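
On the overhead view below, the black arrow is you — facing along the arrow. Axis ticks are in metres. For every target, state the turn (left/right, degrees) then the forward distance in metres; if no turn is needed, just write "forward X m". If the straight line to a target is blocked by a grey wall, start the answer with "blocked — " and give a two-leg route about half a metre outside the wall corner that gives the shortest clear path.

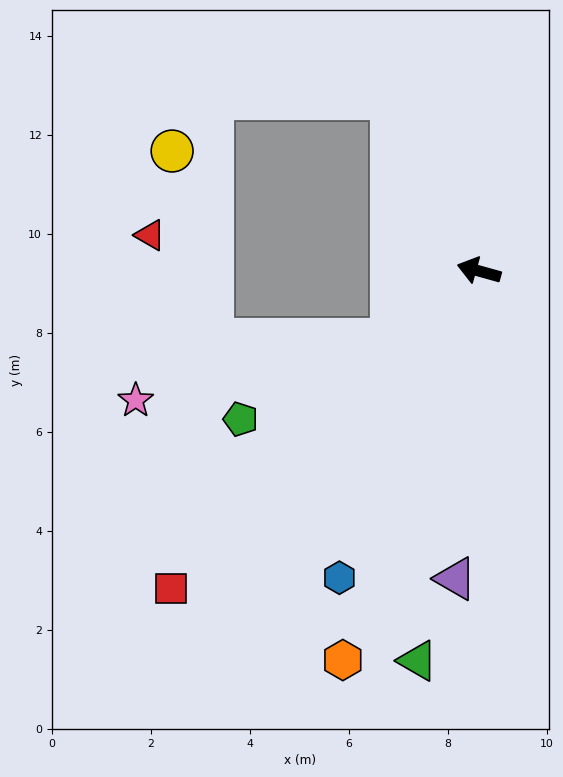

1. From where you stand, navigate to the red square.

turn left 61°, forward 8.9 m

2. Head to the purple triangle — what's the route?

turn left 101°, forward 6.2 m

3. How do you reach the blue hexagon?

turn left 81°, forward 6.8 m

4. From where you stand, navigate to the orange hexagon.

turn left 86°, forward 8.3 m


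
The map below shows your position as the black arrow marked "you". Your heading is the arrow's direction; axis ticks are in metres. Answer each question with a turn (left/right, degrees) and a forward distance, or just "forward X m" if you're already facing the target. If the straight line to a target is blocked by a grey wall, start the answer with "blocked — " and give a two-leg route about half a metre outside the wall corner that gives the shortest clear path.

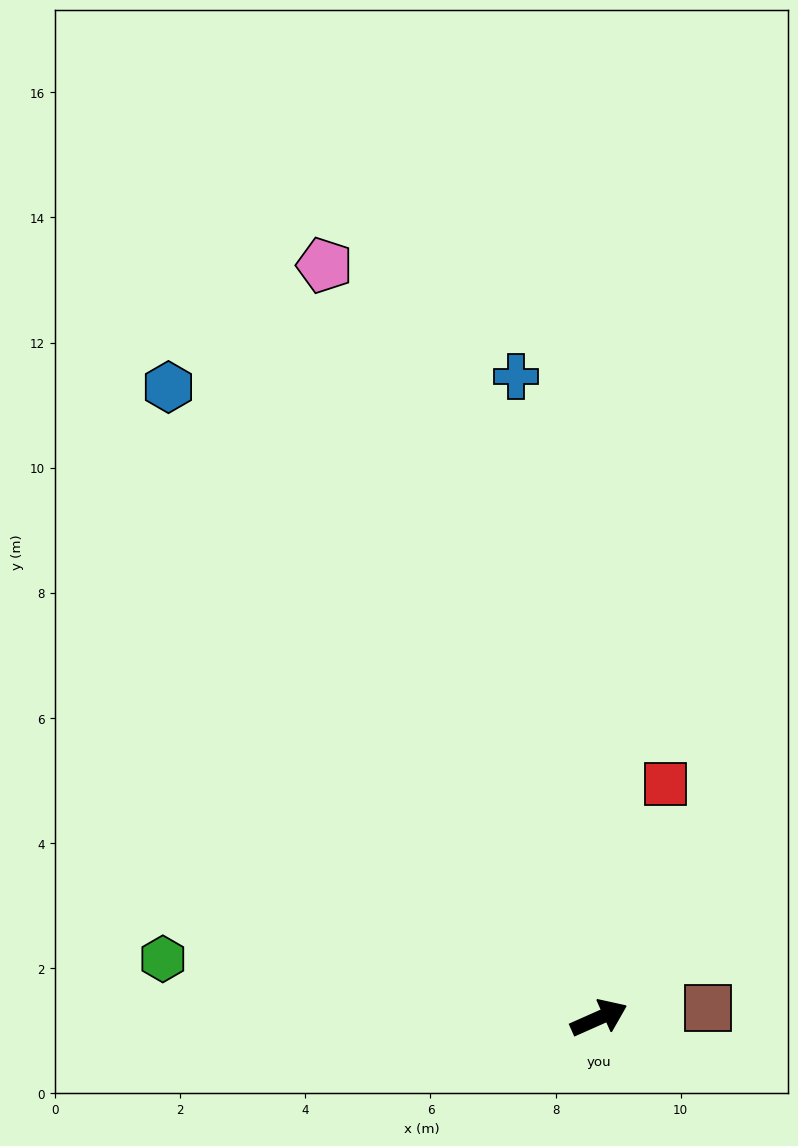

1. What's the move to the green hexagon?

turn left 148°, forward 7.0 m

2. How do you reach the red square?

turn left 50°, forward 3.9 m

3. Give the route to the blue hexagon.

turn left 100°, forward 12.2 m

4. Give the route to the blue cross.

turn left 73°, forward 10.3 m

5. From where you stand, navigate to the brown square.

turn right 19°, forward 1.8 m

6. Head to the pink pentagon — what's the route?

turn left 86°, forward 12.8 m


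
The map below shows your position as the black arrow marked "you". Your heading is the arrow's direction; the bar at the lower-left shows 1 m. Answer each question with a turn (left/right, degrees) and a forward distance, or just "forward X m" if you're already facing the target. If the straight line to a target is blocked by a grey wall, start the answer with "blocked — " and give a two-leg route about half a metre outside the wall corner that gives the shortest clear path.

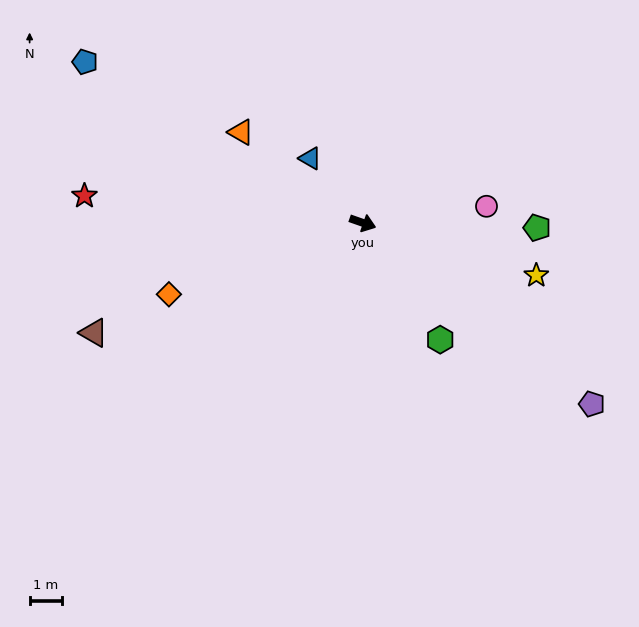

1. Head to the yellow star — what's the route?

turn left 2°, forward 5.7 m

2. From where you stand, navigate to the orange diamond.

turn right 140°, forward 6.4 m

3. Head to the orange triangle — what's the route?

turn left 163°, forward 4.7 m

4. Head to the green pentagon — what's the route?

turn left 18°, forward 5.4 m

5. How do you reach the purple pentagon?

turn right 19°, forward 9.1 m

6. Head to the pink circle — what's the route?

turn left 27°, forward 3.9 m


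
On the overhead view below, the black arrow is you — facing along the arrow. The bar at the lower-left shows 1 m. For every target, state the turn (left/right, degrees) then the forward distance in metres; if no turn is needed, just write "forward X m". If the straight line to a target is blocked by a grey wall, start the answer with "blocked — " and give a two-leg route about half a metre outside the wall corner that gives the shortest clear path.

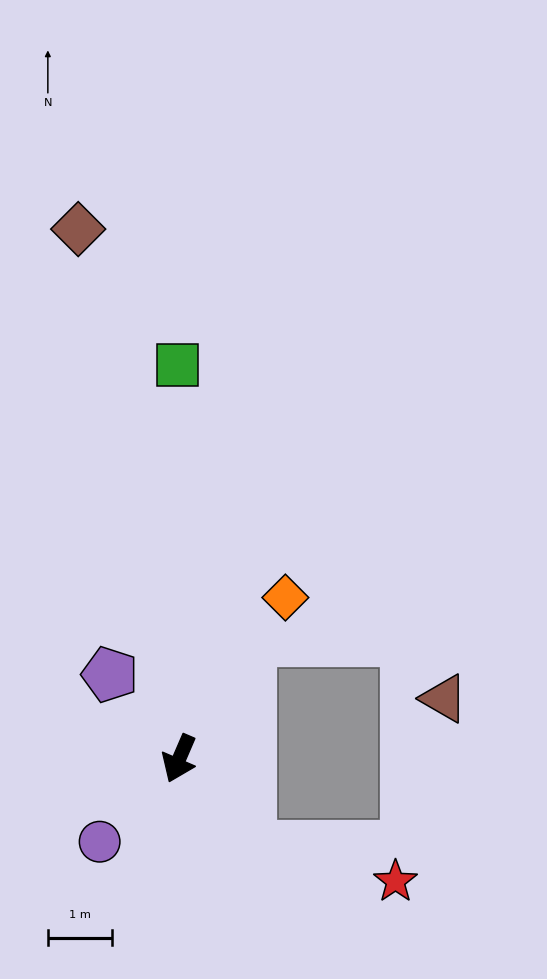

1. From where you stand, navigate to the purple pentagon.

turn right 117°, forward 1.7 m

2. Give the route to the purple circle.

turn right 20°, forward 1.8 m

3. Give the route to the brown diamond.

turn right 146°, forward 8.3 m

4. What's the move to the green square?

turn right 156°, forward 6.1 m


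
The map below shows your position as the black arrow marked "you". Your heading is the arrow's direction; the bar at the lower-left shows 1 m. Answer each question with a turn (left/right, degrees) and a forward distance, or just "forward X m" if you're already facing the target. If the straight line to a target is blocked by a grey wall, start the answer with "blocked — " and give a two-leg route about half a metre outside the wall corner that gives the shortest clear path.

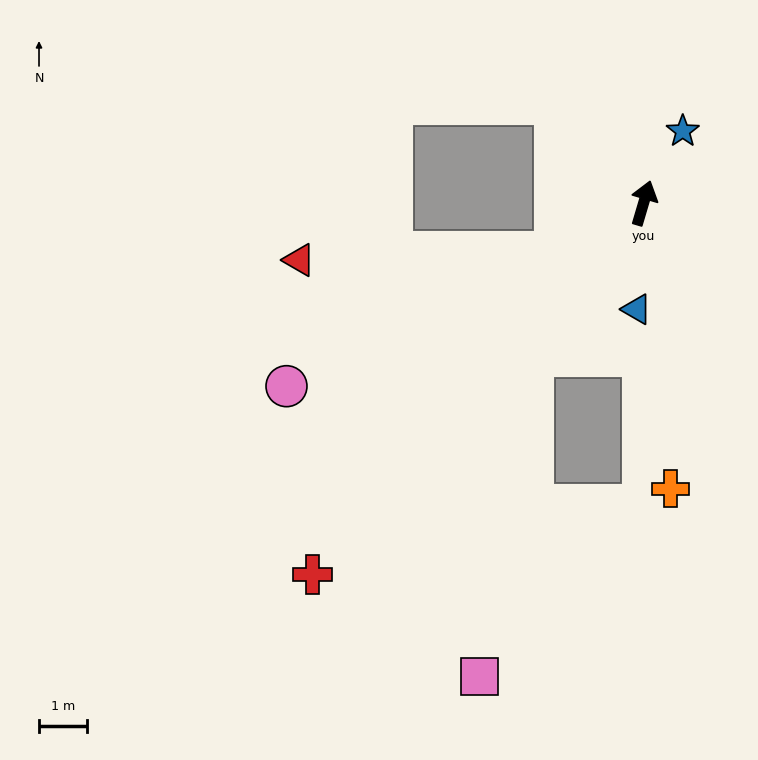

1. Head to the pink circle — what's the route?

turn left 134°, forward 8.3 m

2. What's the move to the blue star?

turn right 12°, forward 1.7 m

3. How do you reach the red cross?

turn left 155°, forward 10.3 m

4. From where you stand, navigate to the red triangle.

blocked — turn left 135°, forward 2.1 m, then turn right 27°, forward 5.3 m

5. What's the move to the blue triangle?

turn right 167°, forward 2.2 m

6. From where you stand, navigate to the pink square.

blocked — turn left 161°, forward 3.9 m, then turn left 26°, forward 6.7 m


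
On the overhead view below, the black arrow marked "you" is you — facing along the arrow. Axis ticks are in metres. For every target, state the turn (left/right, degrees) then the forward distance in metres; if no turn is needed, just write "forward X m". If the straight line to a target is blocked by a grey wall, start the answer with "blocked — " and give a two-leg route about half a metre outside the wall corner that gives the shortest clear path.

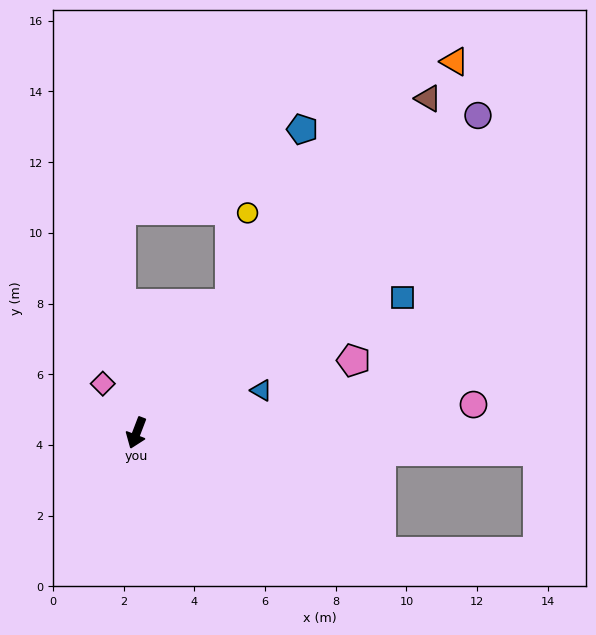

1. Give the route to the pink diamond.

turn right 125°, forward 1.7 m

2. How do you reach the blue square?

turn left 138°, forward 8.4 m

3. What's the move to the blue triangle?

turn left 130°, forward 3.7 m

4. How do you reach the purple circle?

turn left 154°, forward 13.2 m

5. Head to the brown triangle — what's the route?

turn left 160°, forward 12.6 m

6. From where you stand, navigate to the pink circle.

turn left 116°, forward 9.6 m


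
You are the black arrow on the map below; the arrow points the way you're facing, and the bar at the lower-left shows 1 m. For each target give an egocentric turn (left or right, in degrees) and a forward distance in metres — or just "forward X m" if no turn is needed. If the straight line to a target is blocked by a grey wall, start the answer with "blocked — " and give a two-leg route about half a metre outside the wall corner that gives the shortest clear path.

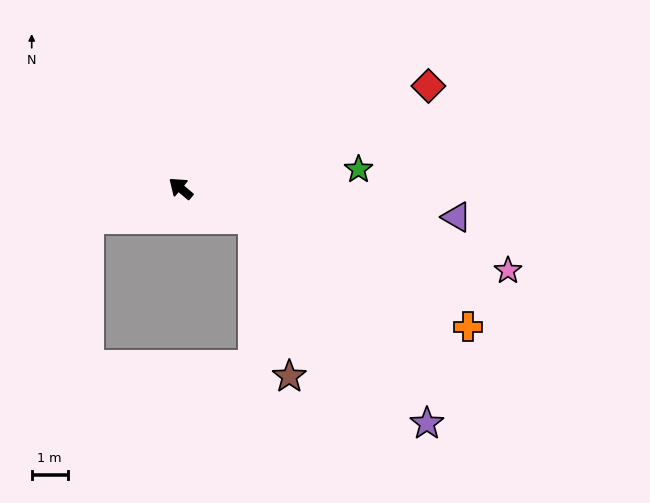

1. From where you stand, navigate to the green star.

turn right 134°, forward 5.0 m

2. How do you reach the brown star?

blocked — turn right 163°, forward 2.2 m, then turn right 54°, forward 4.5 m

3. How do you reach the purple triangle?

turn right 146°, forward 7.7 m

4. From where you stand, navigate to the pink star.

turn right 154°, forward 9.4 m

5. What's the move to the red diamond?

turn right 117°, forward 7.5 m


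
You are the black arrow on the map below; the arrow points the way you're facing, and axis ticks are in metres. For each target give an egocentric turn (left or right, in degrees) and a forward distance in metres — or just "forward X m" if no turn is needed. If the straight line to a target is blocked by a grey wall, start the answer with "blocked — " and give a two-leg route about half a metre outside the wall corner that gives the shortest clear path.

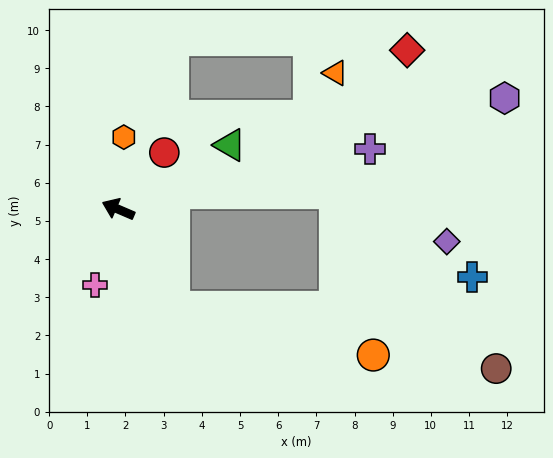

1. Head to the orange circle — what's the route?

blocked — turn left 143°, forward 2.9 m, then turn left 47°, forward 5.4 m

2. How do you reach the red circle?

turn right 106°, forward 1.9 m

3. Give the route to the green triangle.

turn right 127°, forward 3.4 m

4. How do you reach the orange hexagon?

turn right 71°, forward 1.9 m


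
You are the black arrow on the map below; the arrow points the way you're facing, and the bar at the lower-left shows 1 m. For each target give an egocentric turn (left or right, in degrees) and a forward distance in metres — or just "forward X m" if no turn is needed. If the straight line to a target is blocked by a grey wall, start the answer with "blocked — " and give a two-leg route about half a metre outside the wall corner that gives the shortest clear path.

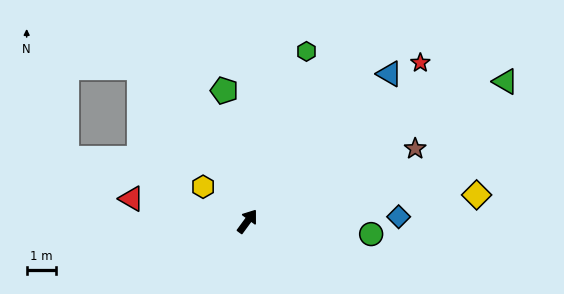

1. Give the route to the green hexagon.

turn left 17°, forward 6.2 m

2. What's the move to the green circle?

turn right 60°, forward 4.3 m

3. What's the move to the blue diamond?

turn right 52°, forward 5.2 m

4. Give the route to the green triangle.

turn right 25°, forward 10.2 m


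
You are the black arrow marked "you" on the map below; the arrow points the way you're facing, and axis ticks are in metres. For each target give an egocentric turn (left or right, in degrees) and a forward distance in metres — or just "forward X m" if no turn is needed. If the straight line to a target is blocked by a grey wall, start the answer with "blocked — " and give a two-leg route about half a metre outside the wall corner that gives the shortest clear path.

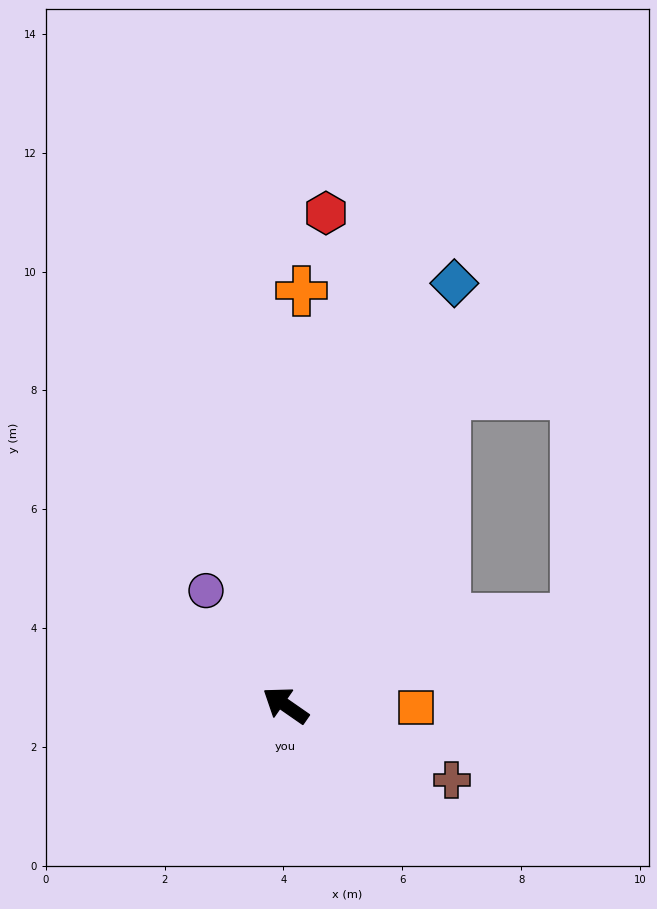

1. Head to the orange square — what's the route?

turn right 146°, forward 2.2 m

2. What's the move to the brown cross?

turn right 170°, forward 3.1 m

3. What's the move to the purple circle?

turn right 20°, forward 2.3 m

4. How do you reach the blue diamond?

turn right 77°, forward 7.6 m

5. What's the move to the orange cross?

turn right 57°, forward 7.0 m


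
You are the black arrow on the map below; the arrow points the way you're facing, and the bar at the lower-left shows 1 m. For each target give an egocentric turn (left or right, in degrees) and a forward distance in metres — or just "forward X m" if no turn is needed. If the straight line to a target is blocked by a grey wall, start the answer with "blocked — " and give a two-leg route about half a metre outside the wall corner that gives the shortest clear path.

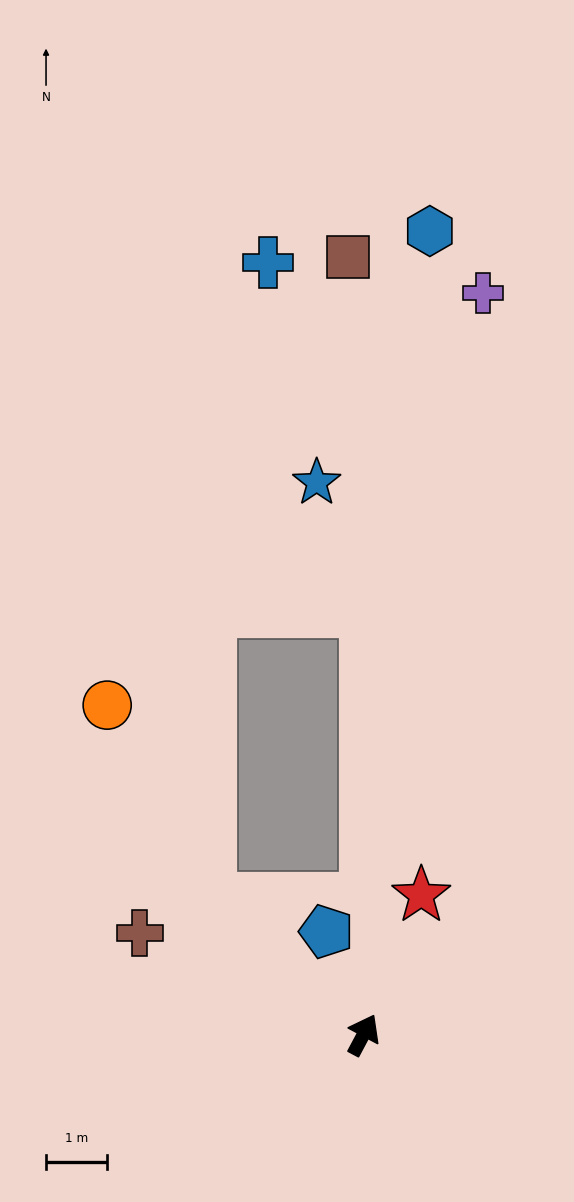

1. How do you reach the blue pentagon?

turn left 48°, forward 1.8 m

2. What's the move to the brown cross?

turn left 93°, forward 4.0 m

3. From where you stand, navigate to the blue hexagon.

turn left 23°, forward 13.3 m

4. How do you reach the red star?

turn left 5°, forward 2.5 m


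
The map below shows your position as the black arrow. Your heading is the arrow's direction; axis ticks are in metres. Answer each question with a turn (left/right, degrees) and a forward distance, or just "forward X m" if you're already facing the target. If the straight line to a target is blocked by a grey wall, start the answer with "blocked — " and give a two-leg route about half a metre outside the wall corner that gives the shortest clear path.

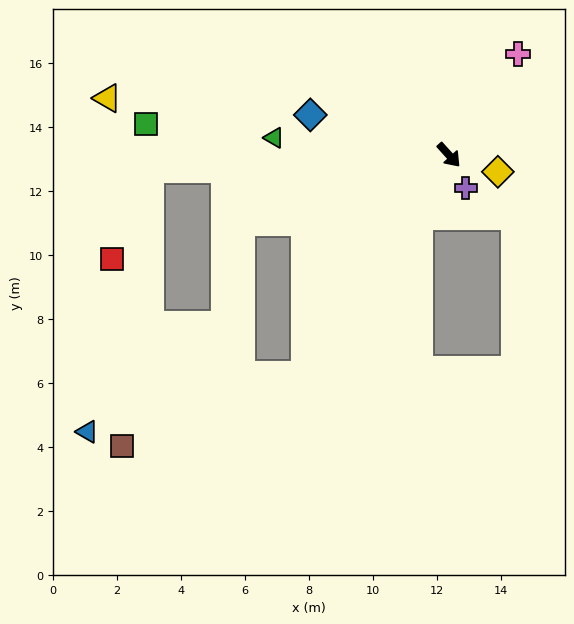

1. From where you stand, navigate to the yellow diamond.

turn left 29°, forward 1.6 m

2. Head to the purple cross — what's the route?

turn right 15°, forward 1.2 m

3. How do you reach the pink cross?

turn left 104°, forward 3.8 m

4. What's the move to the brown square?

blocked — turn right 75°, forward 8.2 m, then turn right 36°, forward 6.1 m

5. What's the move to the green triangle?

turn right 138°, forward 5.5 m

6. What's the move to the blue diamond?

turn right 148°, forward 4.5 m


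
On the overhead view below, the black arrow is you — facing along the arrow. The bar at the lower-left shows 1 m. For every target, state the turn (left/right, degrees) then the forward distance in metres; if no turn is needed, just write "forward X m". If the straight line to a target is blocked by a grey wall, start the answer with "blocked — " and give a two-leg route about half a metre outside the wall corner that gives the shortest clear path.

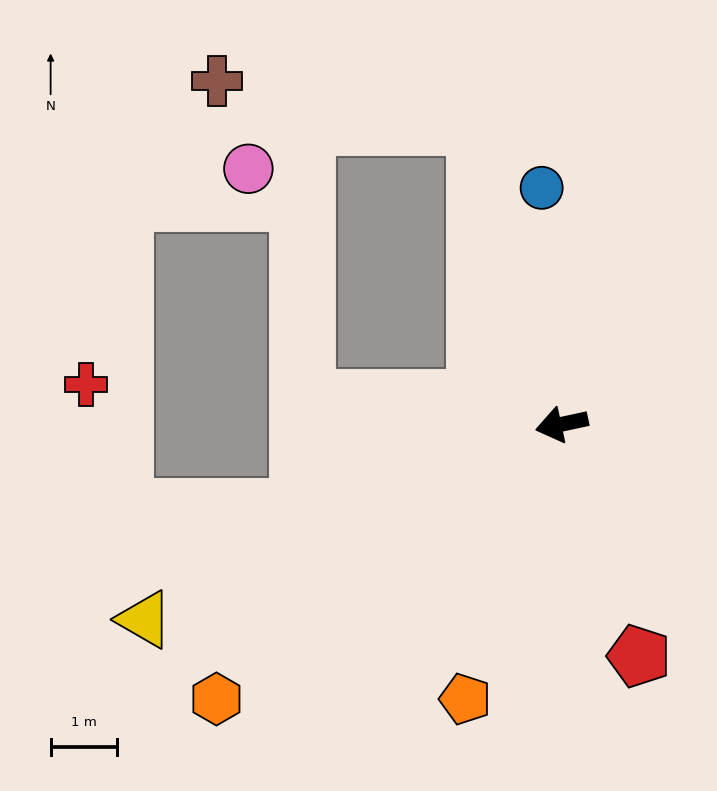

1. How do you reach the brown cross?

blocked — turn right 86°, forward 4.7 m, then turn left 64°, forward 3.9 m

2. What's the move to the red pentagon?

turn left 96°, forward 3.7 m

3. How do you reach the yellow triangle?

turn left 13°, forward 6.9 m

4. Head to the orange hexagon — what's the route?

turn left 26°, forward 6.6 m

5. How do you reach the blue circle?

turn right 97°, forward 3.6 m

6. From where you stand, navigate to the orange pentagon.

turn left 58°, forward 4.4 m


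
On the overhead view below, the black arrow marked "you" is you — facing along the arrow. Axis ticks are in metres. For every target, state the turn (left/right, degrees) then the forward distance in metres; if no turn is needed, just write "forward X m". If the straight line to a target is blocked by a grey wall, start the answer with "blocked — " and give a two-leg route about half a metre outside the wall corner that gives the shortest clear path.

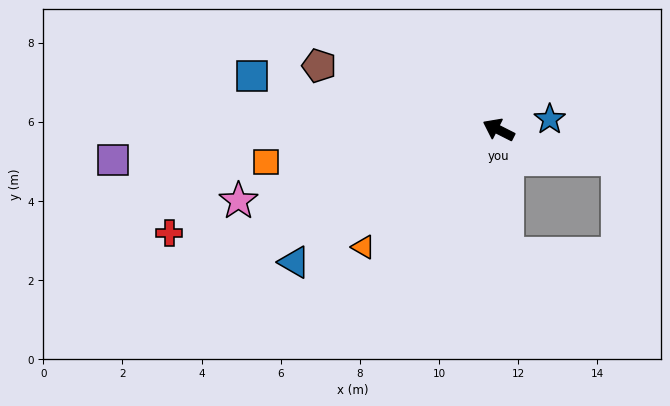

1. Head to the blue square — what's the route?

turn left 15°, forward 6.4 m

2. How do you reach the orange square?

turn left 35°, forward 5.9 m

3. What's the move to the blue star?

turn right 142°, forward 1.3 m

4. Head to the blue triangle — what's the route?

turn left 60°, forward 6.1 m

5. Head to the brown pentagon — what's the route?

turn left 7°, forward 4.8 m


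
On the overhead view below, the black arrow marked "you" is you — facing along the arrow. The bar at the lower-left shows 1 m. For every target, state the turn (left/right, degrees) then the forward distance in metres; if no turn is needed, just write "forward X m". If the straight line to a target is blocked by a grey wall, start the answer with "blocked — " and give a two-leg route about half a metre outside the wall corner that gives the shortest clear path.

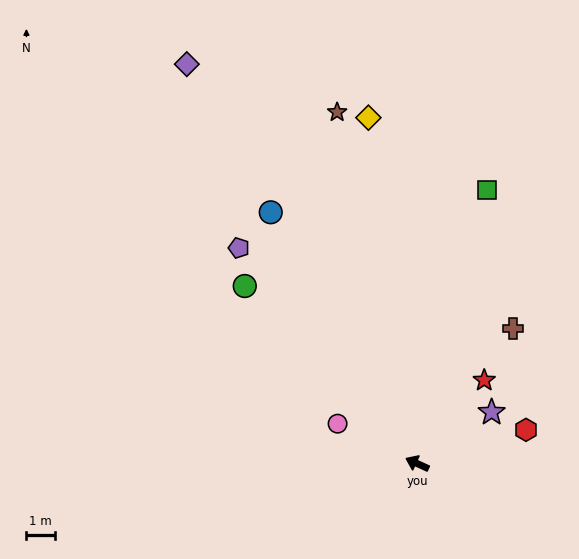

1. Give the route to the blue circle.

turn right 35°, forward 10.2 m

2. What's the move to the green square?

turn right 80°, forward 9.9 m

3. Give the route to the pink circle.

turn right 2°, forward 3.1 m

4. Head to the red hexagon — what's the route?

turn right 138°, forward 4.0 m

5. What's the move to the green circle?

turn right 21°, forward 8.7 m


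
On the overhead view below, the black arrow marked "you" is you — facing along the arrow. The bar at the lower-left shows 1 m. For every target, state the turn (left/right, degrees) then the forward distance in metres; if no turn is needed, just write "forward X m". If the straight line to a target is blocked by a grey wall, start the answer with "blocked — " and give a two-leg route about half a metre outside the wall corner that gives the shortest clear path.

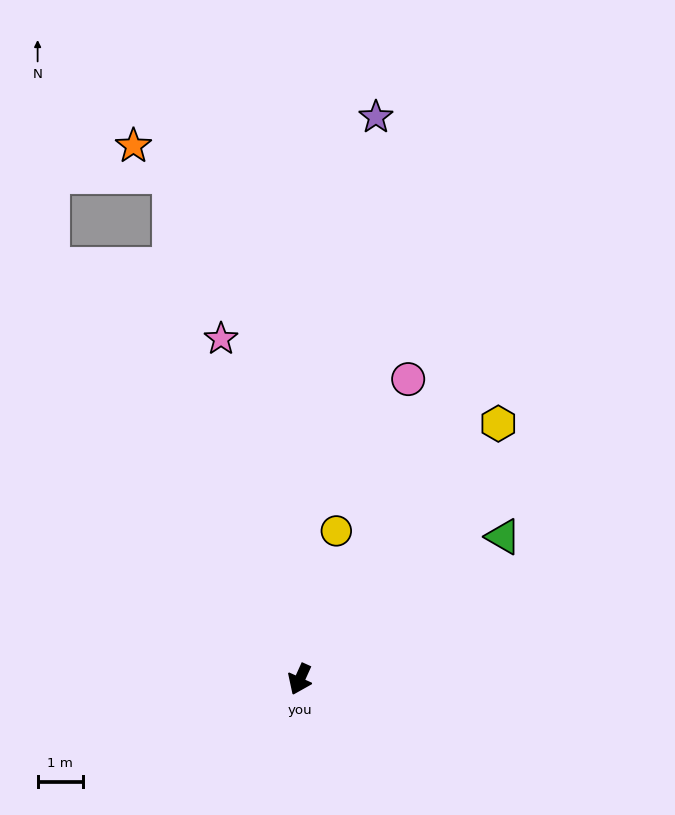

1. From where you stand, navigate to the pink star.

turn right 143°, forward 7.8 m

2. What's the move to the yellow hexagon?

turn left 166°, forward 7.2 m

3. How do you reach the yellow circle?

turn right 170°, forward 3.4 m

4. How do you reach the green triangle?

turn left 149°, forward 5.5 m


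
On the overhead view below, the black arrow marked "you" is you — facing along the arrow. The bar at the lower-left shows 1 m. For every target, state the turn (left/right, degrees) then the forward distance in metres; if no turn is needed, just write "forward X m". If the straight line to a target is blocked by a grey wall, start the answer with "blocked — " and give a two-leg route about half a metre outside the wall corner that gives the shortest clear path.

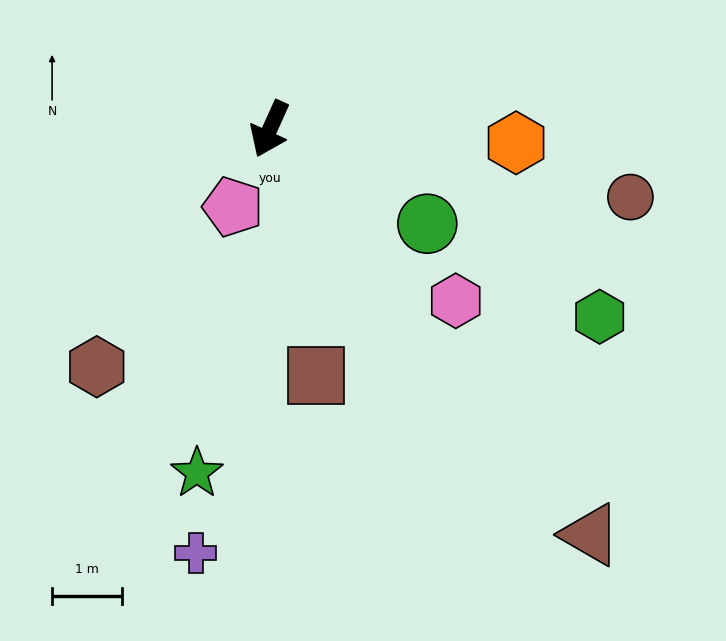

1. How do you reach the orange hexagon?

turn left 111°, forward 3.5 m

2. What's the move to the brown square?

turn left 35°, forward 3.6 m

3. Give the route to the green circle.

turn left 83°, forward 2.6 m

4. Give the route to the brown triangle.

turn left 63°, forward 7.3 m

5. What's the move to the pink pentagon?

forward 1.2 m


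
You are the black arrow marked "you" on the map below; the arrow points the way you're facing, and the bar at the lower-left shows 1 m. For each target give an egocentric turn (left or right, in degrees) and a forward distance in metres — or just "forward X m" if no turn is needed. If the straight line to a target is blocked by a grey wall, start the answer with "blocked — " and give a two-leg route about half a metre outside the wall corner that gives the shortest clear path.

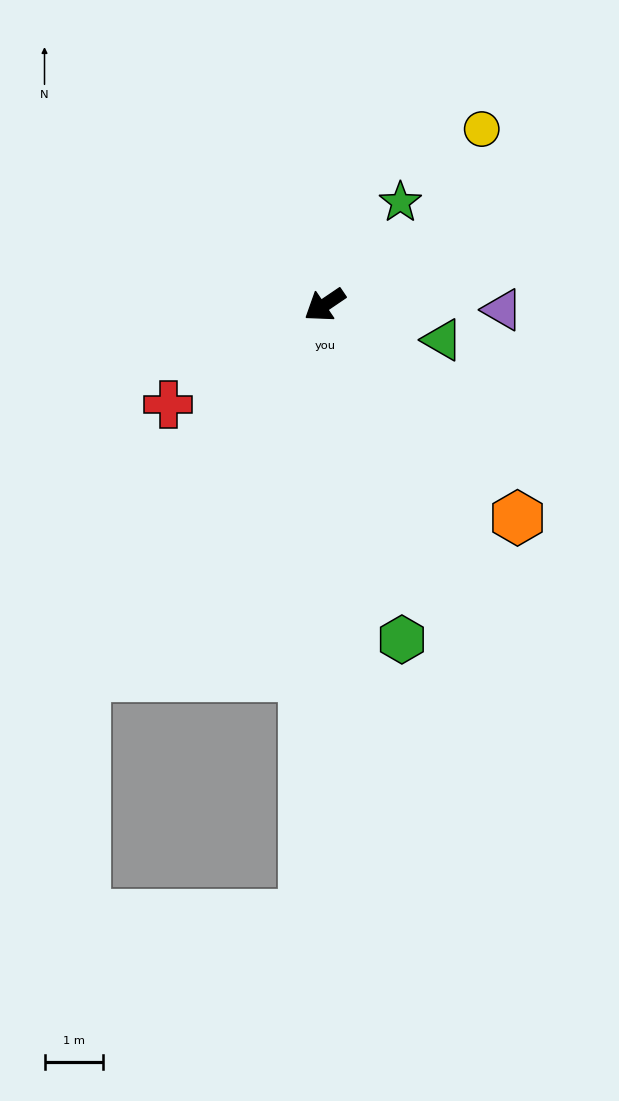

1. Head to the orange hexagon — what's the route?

turn left 98°, forward 4.9 m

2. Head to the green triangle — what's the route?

turn left 129°, forward 2.1 m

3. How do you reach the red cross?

forward 3.1 m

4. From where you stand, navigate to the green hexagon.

turn left 69°, forward 5.8 m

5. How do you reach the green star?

turn right 161°, forward 2.2 m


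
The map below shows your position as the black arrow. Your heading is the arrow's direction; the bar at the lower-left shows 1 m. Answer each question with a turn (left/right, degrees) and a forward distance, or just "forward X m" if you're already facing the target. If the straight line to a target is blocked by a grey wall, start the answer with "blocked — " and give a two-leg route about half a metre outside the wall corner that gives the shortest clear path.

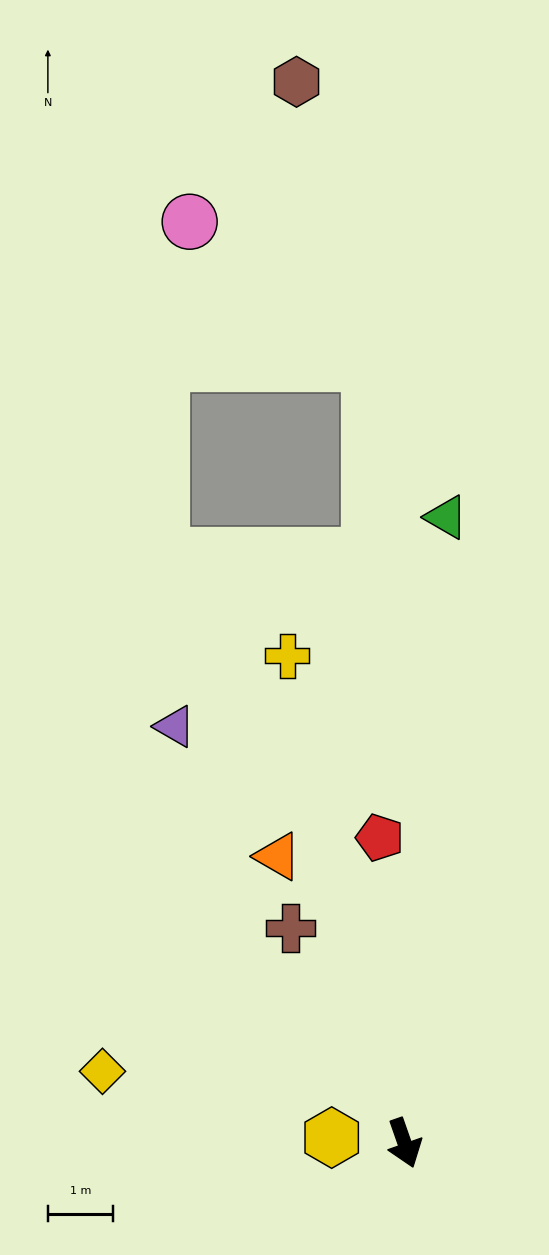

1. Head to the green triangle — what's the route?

turn left 157°, forward 9.6 m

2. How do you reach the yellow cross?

turn left 174°, forward 7.7 m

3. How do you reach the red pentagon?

turn left 165°, forward 4.7 m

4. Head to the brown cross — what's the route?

turn right 171°, forward 3.7 m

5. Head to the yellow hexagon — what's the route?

turn right 114°, forward 1.1 m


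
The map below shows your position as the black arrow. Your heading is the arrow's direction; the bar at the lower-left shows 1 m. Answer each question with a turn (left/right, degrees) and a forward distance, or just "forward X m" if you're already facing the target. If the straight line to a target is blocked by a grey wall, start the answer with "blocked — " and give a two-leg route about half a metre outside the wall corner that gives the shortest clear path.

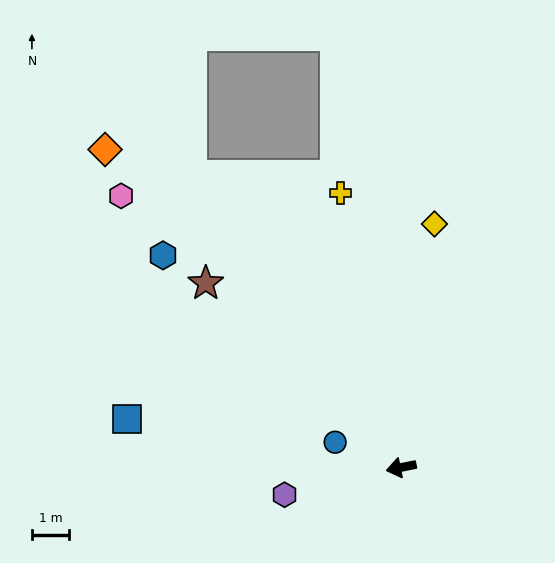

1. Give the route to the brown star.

turn right 55°, forward 7.3 m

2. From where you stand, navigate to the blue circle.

turn right 32°, forward 1.9 m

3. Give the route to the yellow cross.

turn right 89°, forward 7.6 m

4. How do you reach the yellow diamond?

turn right 109°, forward 6.7 m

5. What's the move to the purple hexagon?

forward 3.3 m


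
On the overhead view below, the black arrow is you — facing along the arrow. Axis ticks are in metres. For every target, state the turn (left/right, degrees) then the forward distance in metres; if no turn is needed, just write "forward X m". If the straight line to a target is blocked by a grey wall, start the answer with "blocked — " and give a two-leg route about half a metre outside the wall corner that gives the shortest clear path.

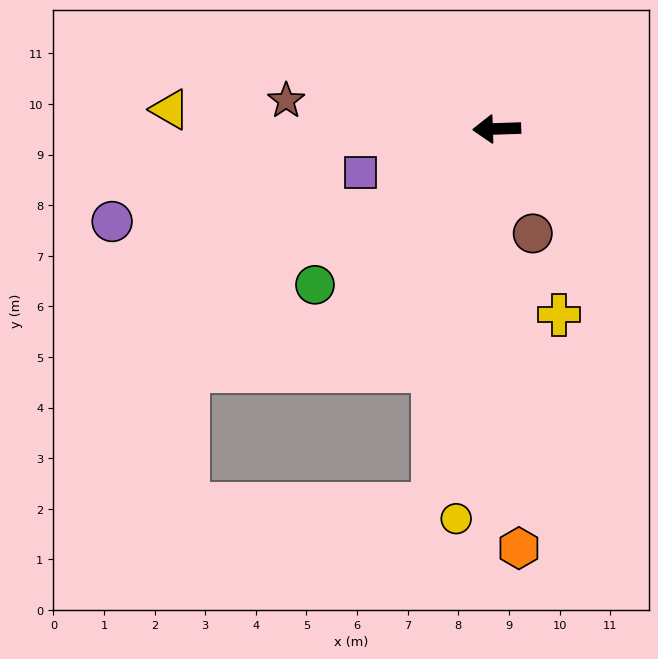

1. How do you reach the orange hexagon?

turn left 91°, forward 8.3 m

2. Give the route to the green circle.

turn left 39°, forward 4.7 m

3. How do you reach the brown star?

turn right 10°, forward 4.2 m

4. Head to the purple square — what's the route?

turn left 16°, forward 2.8 m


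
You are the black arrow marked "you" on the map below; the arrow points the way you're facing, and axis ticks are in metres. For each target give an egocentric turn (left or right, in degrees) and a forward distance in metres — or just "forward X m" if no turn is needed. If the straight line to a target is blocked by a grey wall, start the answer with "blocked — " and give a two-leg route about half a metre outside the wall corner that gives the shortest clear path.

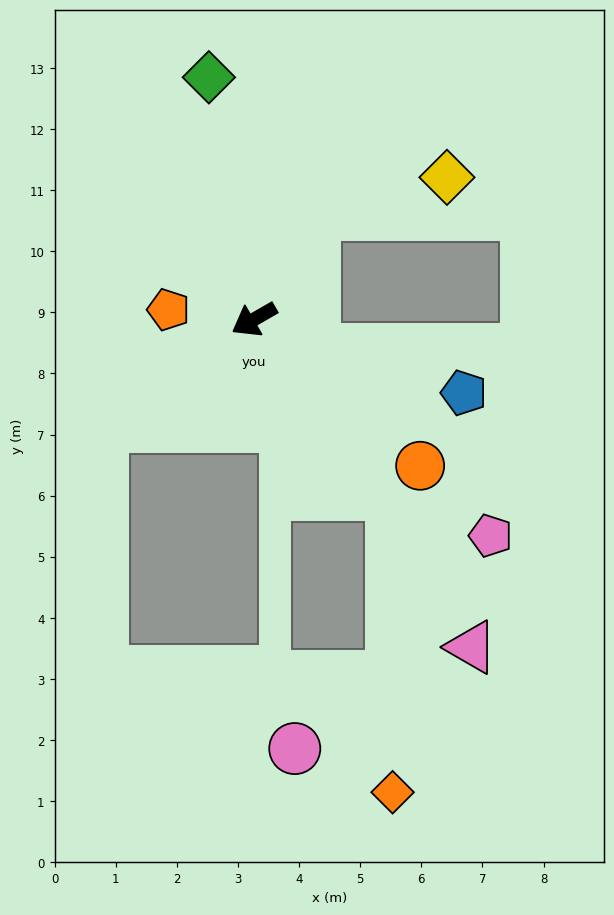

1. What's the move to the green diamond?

turn right 109°, forward 4.0 m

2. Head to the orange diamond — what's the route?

blocked — turn left 98°, forward 3.6 m, then turn right 38°, forward 4.9 m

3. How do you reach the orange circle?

turn left 109°, forward 3.6 m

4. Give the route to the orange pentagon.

turn right 36°, forward 1.4 m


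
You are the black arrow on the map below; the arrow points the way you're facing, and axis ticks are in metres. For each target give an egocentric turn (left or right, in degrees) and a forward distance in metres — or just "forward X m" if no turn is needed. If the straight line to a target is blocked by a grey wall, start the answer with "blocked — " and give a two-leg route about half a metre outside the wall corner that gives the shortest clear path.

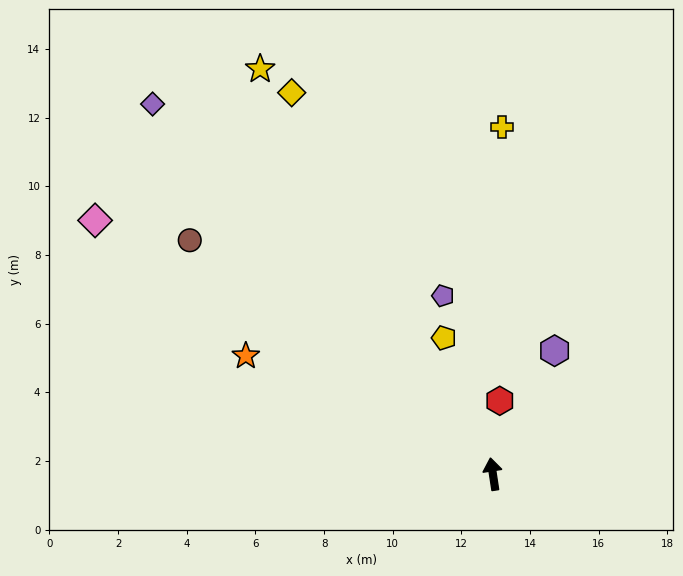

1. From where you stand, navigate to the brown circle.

turn left 44°, forward 11.1 m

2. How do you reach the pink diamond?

turn left 49°, forward 13.7 m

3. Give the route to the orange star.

turn left 56°, forward 8.0 m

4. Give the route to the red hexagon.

turn right 14°, forward 2.1 m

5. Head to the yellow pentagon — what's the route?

turn left 11°, forward 4.2 m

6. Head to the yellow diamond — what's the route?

turn left 19°, forward 12.6 m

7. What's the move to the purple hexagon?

turn right 35°, forward 4.0 m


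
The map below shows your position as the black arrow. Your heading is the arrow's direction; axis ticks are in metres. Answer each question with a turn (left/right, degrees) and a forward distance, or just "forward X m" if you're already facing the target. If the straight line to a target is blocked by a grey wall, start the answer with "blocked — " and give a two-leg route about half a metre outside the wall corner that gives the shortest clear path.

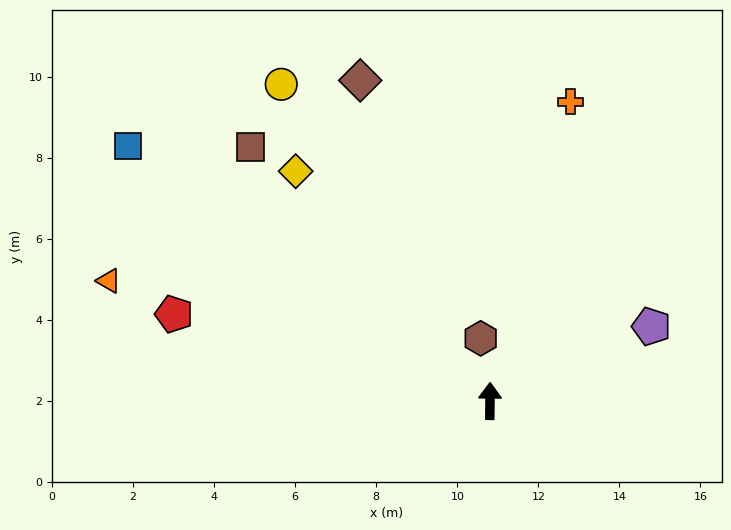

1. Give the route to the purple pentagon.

turn right 65°, forward 4.4 m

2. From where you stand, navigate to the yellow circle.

turn left 34°, forward 9.4 m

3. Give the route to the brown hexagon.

turn left 9°, forward 1.6 m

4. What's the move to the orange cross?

turn right 14°, forward 7.6 m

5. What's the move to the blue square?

turn left 55°, forward 10.9 m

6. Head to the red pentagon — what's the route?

turn left 75°, forward 8.1 m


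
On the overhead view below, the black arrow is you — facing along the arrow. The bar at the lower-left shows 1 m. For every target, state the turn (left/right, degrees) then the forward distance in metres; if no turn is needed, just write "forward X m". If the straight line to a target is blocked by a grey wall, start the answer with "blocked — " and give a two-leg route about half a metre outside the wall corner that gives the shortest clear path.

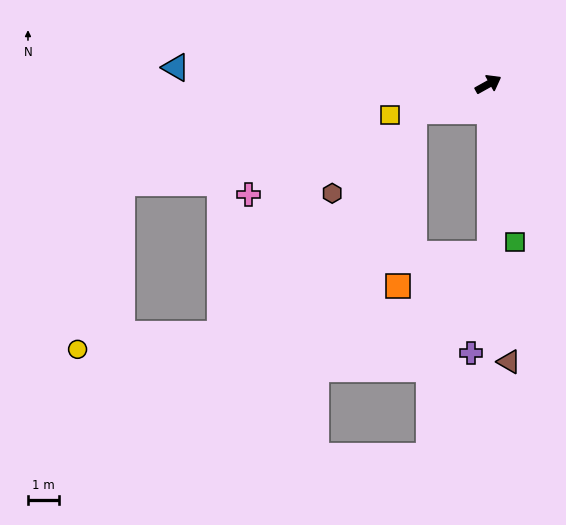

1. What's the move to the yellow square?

turn left 168°, forward 3.3 m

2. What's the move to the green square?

turn right 110°, forward 5.2 m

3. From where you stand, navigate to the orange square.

blocked — turn left 171°, forward 2.6 m, then turn left 65°, forward 5.7 m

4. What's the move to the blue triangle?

turn left 148°, forward 10.1 m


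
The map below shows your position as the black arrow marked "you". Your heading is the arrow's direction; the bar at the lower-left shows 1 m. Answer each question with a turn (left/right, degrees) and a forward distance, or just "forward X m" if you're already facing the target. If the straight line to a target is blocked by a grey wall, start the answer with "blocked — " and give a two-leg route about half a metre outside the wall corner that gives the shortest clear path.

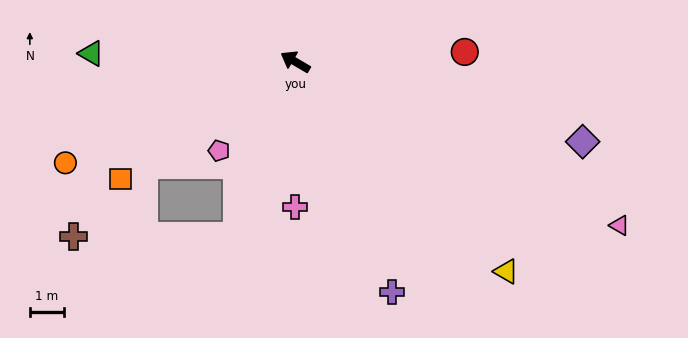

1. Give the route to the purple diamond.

turn right 165°, forward 8.8 m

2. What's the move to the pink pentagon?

turn left 80°, forward 3.5 m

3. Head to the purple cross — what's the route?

turn left 143°, forward 7.4 m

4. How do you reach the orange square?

turn left 64°, forward 6.2 m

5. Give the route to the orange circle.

turn left 54°, forward 7.4 m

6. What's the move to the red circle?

turn right 146°, forward 5.0 m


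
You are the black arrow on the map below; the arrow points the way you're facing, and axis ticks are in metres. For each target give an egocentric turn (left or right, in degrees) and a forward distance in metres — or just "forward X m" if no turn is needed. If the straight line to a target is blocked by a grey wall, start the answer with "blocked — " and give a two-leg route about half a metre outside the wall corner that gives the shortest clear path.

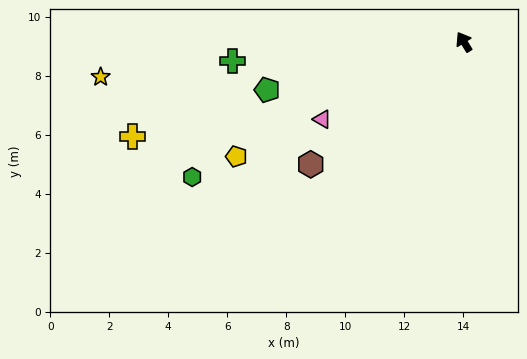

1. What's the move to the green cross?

turn left 63°, forward 7.9 m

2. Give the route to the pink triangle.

turn left 87°, forward 5.5 m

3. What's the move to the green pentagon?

turn left 72°, forward 6.9 m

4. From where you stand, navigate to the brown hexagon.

turn left 97°, forward 6.6 m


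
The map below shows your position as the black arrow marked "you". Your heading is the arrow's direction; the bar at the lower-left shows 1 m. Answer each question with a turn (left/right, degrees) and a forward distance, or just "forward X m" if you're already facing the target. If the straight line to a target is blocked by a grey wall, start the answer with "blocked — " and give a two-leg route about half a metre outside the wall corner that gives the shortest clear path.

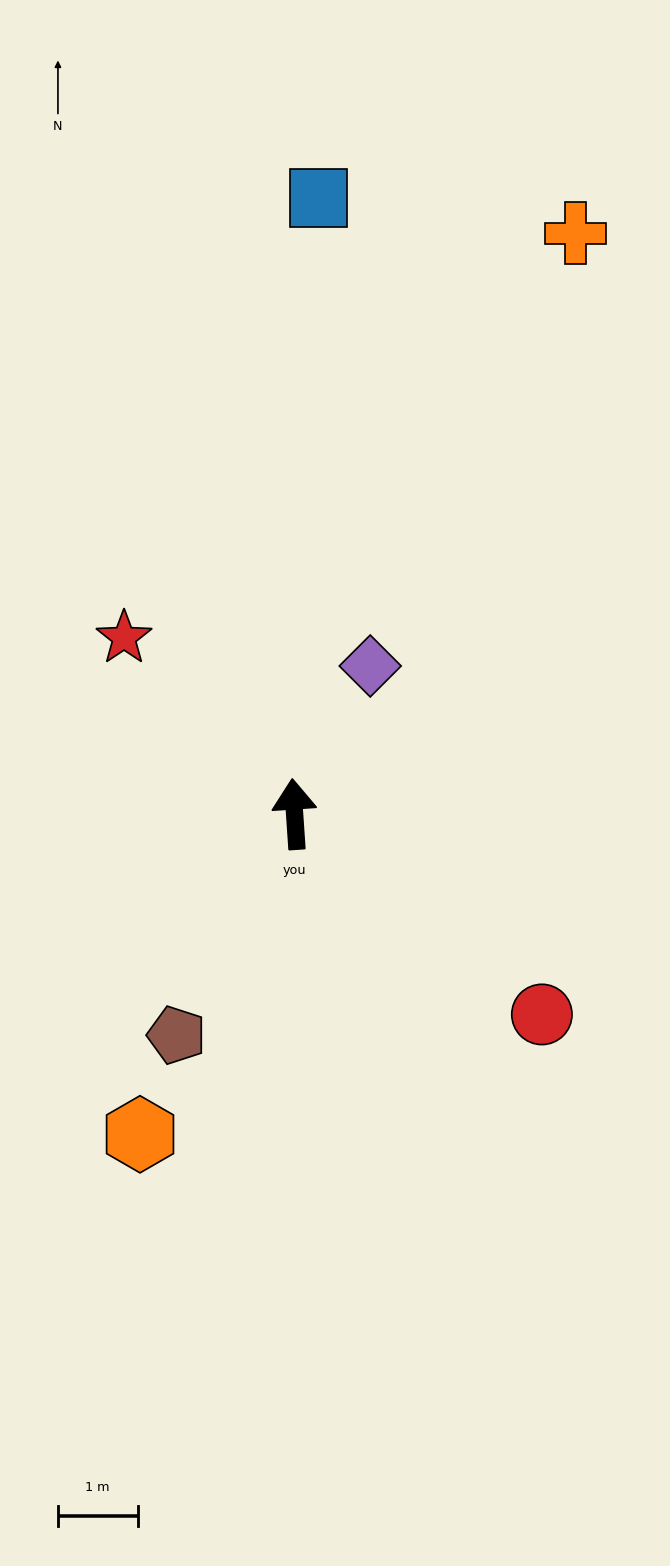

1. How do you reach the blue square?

turn right 6°, forward 7.7 m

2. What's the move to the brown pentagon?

turn left 148°, forward 3.1 m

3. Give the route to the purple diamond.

turn right 31°, forward 2.1 m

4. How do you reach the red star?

turn left 40°, forward 3.1 m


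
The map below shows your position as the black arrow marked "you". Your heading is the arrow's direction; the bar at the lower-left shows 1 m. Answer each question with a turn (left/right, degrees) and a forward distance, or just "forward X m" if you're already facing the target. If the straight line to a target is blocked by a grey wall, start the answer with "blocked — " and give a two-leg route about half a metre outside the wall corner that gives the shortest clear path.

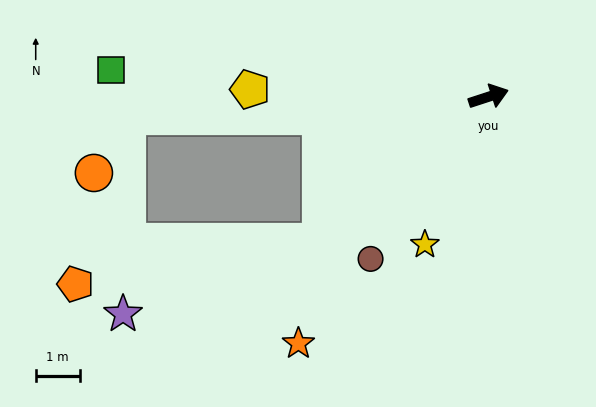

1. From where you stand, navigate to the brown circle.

turn right 144°, forward 4.6 m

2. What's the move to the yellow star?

turn right 131°, forward 3.7 m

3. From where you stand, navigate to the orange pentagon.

blocked — turn right 157°, forward 5.0 m, then turn right 31°, forward 5.6 m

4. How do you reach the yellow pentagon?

turn left 160°, forward 5.4 m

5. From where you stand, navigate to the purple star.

blocked — turn right 157°, forward 5.0 m, then turn right 21°, forward 4.8 m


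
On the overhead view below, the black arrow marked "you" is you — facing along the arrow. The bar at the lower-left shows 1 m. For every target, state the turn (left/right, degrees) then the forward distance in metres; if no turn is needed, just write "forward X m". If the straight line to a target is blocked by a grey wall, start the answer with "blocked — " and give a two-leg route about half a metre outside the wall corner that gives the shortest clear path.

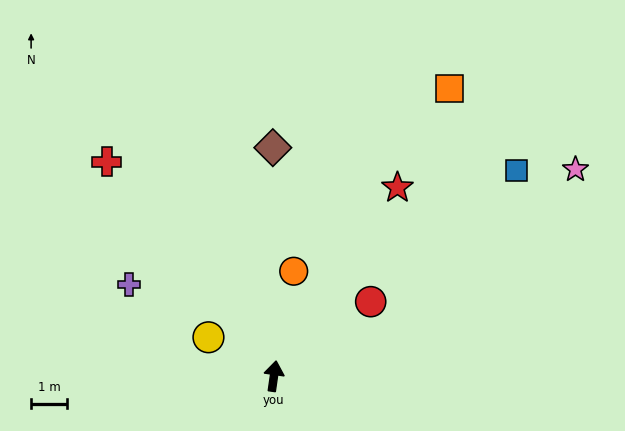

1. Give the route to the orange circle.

turn right 3°, forward 2.9 m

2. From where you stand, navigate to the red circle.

turn right 44°, forward 3.4 m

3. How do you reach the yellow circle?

turn left 68°, forward 2.1 m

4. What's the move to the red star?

turn right 25°, forward 6.2 m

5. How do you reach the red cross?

turn left 46°, forward 7.5 m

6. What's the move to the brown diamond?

turn left 8°, forward 6.3 m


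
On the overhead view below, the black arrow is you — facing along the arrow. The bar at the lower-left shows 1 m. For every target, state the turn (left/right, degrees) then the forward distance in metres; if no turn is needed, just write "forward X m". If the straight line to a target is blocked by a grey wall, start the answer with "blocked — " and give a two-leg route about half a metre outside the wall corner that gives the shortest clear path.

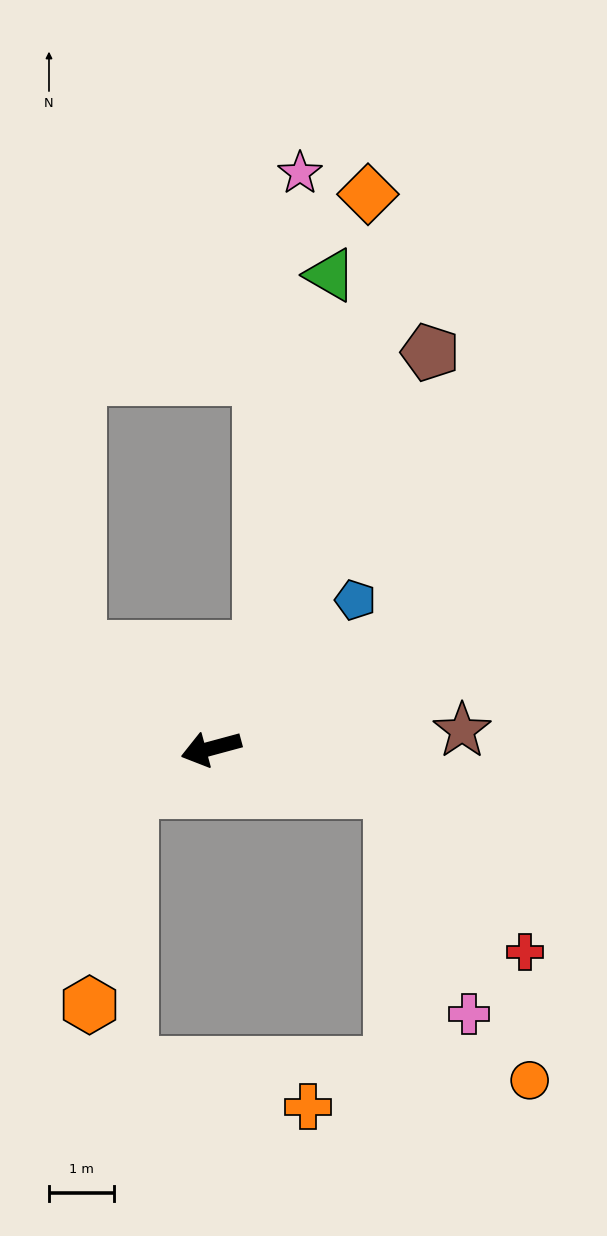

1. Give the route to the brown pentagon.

turn right 134°, forward 7.0 m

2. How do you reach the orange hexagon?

blocked — turn left 13°, forward 1.4 m, then turn left 51°, forward 3.4 m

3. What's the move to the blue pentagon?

turn right 149°, forward 3.2 m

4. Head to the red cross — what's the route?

blocked — turn left 152°, forward 2.9 m, then turn right 38°, forward 3.2 m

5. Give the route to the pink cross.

blocked — turn left 152°, forward 2.9 m, then turn right 58°, forward 3.7 m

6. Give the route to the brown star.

turn left 169°, forward 3.9 m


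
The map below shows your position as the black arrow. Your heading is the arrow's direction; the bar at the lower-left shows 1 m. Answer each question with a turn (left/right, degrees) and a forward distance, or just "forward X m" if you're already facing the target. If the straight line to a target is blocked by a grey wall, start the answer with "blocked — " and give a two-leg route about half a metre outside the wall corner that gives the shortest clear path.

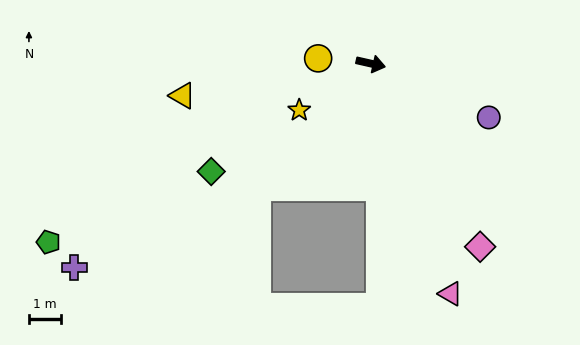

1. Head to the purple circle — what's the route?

turn right 12°, forward 4.1 m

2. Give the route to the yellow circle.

turn right 173°, forward 1.7 m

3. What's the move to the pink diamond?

turn right 46°, forward 6.7 m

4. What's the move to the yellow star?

turn right 134°, forward 2.7 m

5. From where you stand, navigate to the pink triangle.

turn right 58°, forward 7.6 m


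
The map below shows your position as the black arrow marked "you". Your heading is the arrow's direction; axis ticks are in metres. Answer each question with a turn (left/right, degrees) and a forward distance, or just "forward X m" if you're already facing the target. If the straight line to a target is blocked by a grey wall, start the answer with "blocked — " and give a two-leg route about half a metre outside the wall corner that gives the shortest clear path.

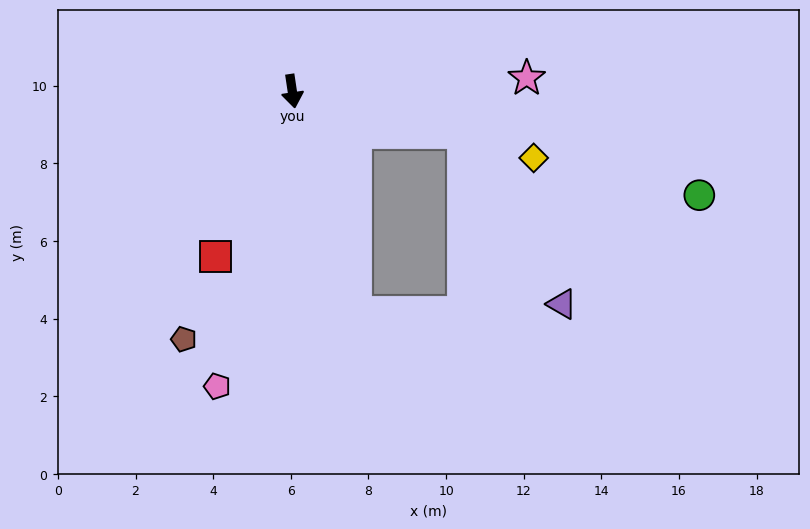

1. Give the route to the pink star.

turn left 85°, forward 6.0 m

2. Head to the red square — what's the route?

turn right 33°, forward 4.7 m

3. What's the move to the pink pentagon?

turn right 23°, forward 7.8 m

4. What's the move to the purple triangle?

blocked — turn left 68°, forward 4.5 m, then turn right 47°, forward 5.1 m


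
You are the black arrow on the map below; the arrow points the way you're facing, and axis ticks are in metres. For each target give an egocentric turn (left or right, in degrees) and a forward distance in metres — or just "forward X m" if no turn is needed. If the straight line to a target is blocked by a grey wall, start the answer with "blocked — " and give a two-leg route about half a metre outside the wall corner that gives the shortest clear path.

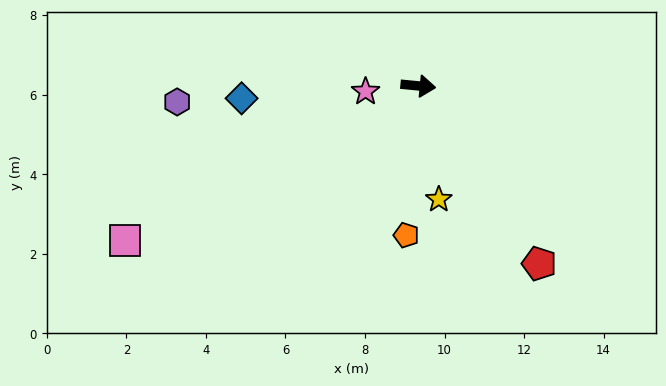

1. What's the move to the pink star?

turn right 168°, forward 1.3 m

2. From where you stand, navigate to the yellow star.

turn right 74°, forward 2.9 m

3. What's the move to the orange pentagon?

turn right 89°, forward 3.8 m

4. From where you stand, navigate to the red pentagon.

turn right 50°, forward 5.4 m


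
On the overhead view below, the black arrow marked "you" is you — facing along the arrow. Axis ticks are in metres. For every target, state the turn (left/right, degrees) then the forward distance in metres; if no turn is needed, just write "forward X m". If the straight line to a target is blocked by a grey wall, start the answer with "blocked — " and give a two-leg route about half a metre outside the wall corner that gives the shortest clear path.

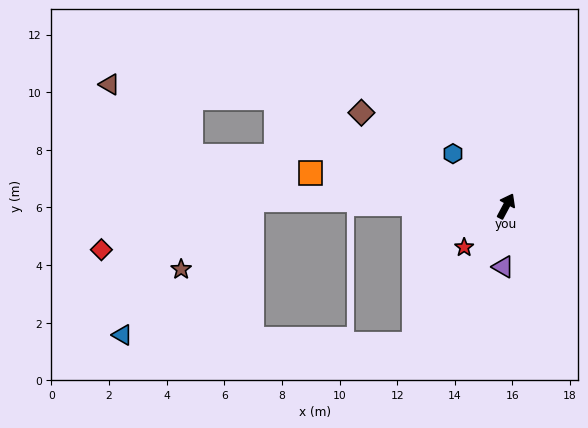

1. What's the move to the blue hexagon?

turn left 73°, forward 2.6 m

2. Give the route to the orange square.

turn left 108°, forward 6.9 m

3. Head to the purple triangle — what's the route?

turn right 155°, forward 2.1 m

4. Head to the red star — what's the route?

turn left 162°, forward 2.0 m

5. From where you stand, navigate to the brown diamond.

turn left 85°, forward 6.0 m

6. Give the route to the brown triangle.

blocked — turn left 93°, forward 8.8 m, then turn left 20°, forward 5.8 m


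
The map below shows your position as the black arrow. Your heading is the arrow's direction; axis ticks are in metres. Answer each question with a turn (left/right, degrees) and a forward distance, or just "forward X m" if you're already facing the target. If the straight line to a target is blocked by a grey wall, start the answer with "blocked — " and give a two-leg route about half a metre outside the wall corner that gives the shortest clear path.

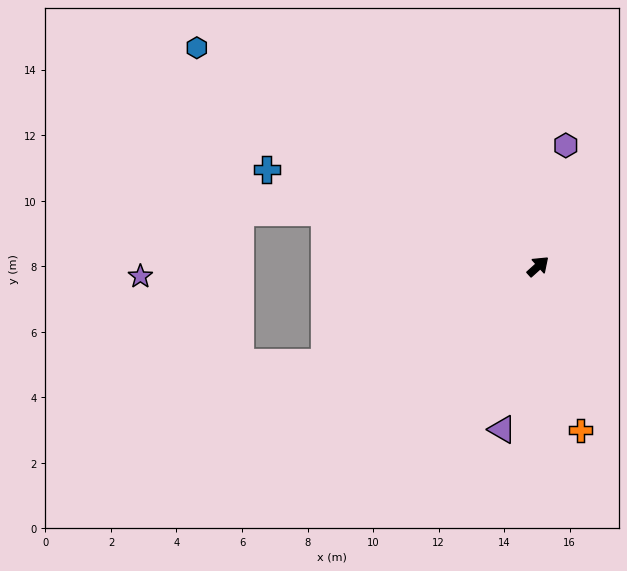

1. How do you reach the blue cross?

turn left 118°, forward 8.8 m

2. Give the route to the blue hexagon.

turn left 105°, forward 12.4 m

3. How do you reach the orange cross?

turn right 118°, forward 5.2 m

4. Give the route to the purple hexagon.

turn left 35°, forward 3.8 m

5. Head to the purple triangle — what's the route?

turn right 144°, forward 5.1 m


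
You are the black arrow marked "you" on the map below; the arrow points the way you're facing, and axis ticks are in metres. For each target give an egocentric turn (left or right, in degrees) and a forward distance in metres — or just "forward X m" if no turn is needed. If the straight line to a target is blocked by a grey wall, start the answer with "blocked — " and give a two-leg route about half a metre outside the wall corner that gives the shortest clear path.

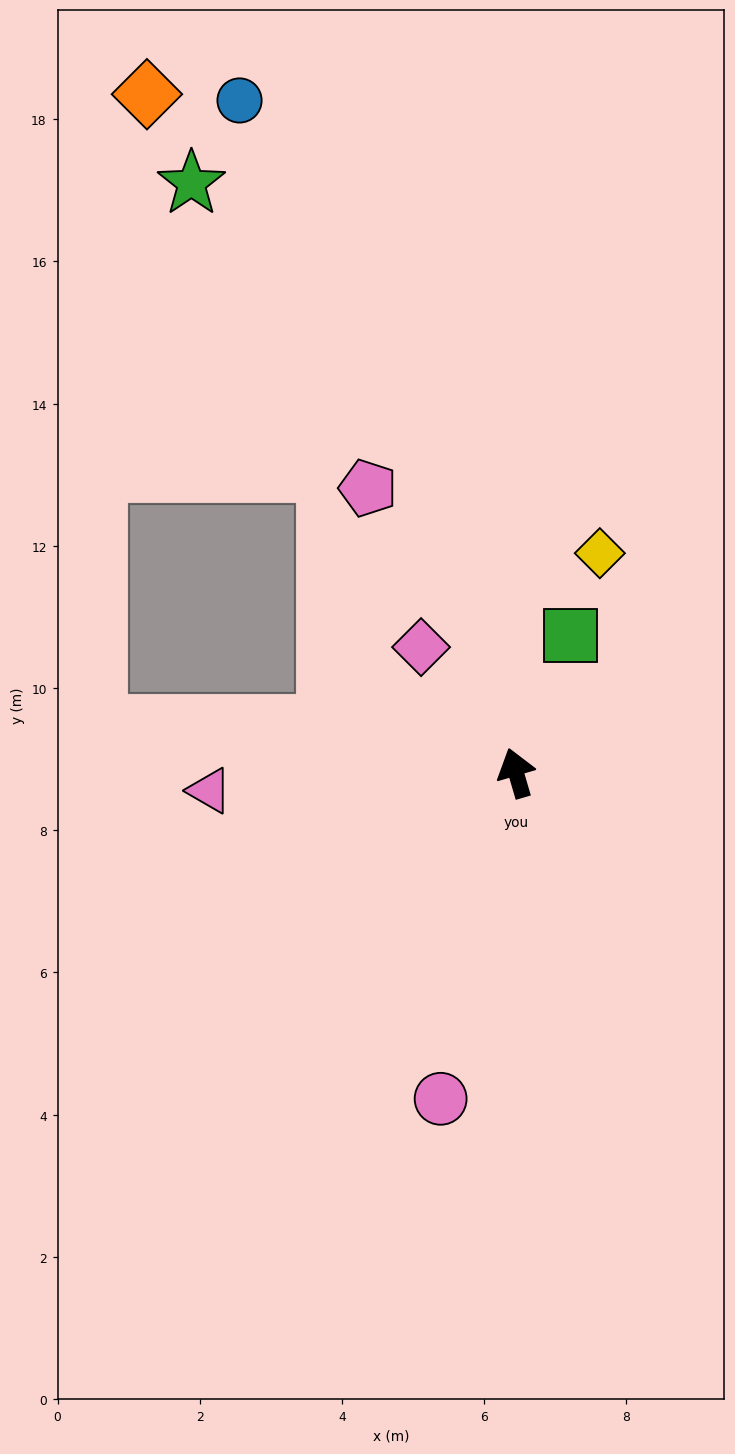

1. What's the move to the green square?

turn right 38°, forward 2.1 m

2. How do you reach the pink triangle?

turn left 77°, forward 4.3 m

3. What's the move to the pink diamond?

turn left 21°, forward 2.2 m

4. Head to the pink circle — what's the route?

turn left 151°, forward 4.7 m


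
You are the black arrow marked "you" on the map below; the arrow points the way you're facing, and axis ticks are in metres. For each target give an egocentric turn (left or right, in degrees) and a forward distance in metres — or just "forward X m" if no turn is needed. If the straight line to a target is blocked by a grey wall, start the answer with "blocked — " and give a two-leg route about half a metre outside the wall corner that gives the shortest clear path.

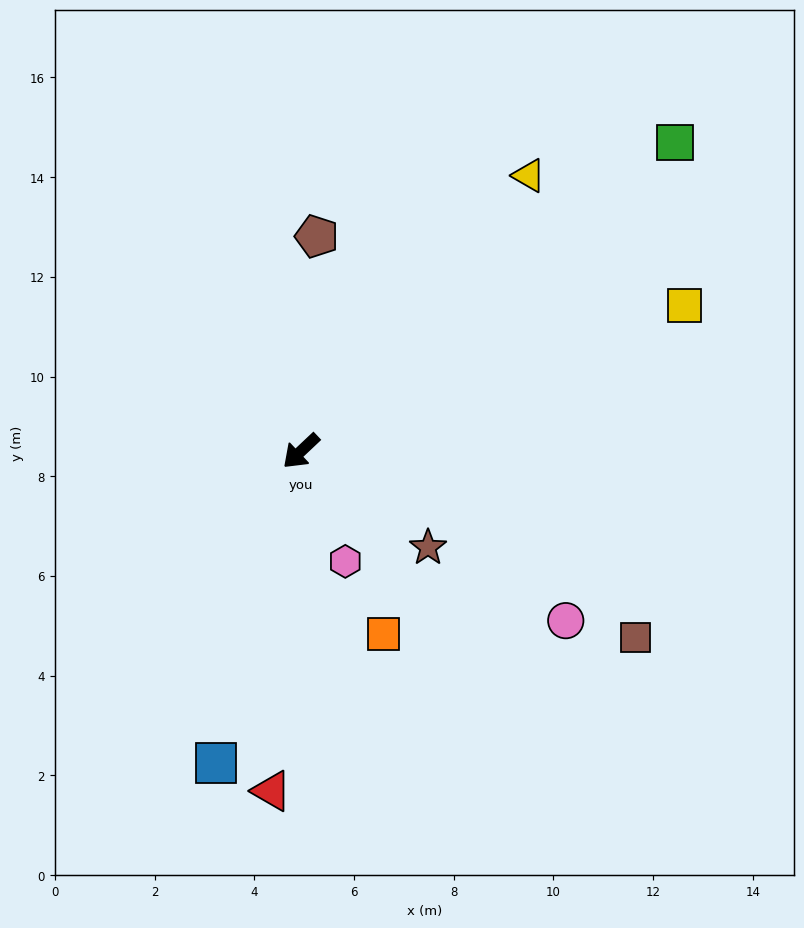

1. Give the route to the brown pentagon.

turn right 137°, forward 4.3 m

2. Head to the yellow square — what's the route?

turn left 157°, forward 8.2 m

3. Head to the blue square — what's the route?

turn left 31°, forward 6.5 m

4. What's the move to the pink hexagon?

turn left 69°, forward 2.4 m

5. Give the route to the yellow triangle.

turn right 173°, forward 7.2 m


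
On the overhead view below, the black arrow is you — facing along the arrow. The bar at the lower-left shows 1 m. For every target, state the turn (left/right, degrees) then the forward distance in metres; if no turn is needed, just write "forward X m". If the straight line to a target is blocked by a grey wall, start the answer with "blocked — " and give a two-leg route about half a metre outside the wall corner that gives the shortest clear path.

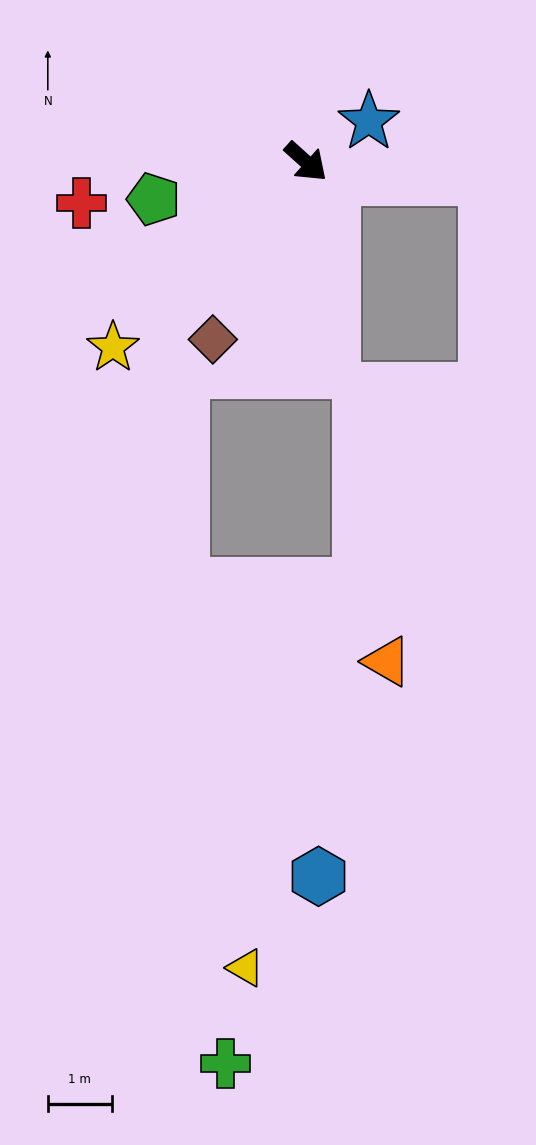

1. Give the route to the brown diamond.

turn right 76°, forward 3.1 m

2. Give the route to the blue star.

turn left 75°, forward 1.2 m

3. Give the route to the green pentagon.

turn right 124°, forward 2.5 m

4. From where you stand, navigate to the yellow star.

turn right 94°, forward 4.2 m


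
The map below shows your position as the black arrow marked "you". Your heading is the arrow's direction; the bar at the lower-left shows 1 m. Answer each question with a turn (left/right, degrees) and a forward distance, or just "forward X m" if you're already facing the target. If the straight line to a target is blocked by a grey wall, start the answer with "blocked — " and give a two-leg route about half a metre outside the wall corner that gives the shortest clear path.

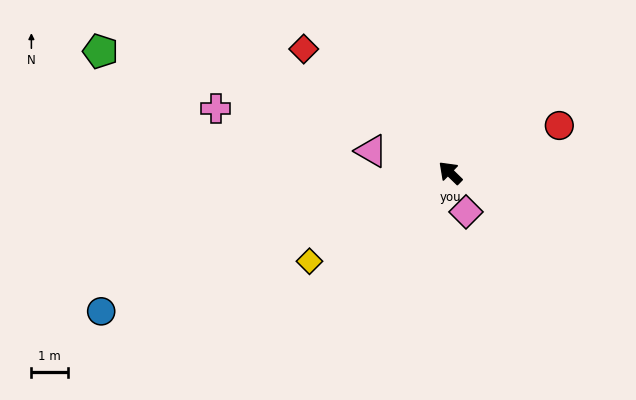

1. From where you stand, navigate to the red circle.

turn right 112°, forward 3.2 m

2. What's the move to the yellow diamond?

turn left 76°, forward 4.5 m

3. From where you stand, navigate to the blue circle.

turn left 66°, forward 10.2 m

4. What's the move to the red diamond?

turn left 4°, forward 5.2 m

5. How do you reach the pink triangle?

turn left 29°, forward 2.2 m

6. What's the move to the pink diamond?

turn left 156°, forward 1.2 m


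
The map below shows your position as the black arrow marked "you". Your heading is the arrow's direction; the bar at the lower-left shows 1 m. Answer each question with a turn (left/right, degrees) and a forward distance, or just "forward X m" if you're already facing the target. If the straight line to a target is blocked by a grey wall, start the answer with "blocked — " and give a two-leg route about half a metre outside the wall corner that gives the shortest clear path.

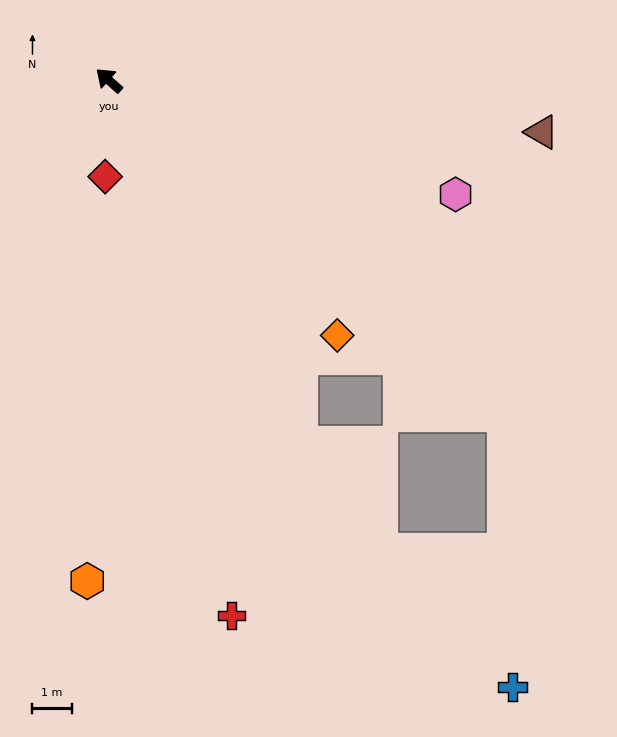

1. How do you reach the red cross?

turn left 145°, forward 14.0 m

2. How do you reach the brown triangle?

turn right 145°, forward 11.1 m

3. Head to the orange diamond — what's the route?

turn left 174°, forward 8.7 m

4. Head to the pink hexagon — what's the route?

turn right 156°, forward 9.3 m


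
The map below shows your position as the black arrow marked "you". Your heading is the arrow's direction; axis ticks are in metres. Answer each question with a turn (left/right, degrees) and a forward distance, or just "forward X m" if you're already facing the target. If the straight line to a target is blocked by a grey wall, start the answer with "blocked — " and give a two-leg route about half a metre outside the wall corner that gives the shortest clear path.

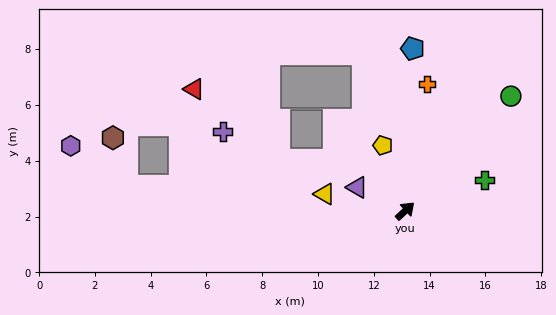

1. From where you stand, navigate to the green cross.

turn right 22°, forward 3.0 m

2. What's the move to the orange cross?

turn left 37°, forward 4.6 m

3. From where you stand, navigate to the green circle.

turn left 4°, forward 5.6 m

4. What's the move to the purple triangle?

turn left 111°, forward 1.9 m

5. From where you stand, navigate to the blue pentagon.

turn left 44°, forward 5.8 m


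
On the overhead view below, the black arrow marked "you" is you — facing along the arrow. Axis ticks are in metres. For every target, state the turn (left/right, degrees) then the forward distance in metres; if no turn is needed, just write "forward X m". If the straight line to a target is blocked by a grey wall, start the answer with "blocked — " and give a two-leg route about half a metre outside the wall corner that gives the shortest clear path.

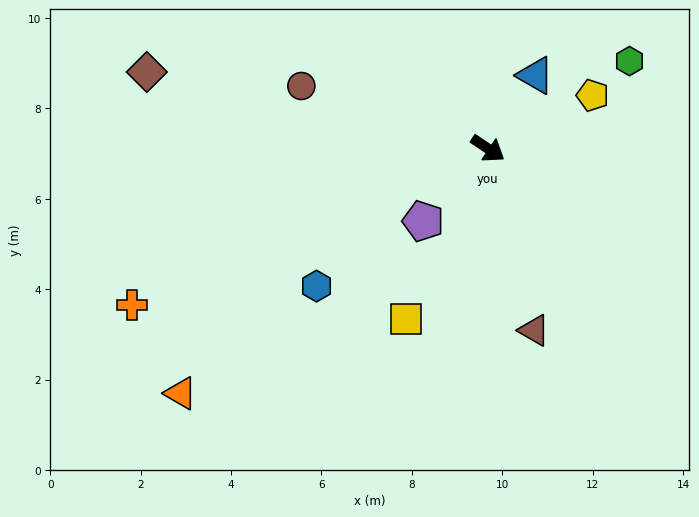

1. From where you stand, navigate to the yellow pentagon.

turn left 61°, forward 2.6 m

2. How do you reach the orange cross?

turn right 122°, forward 8.6 m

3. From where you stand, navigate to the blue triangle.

turn left 91°, forward 1.9 m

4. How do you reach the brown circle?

turn right 165°, forward 4.4 m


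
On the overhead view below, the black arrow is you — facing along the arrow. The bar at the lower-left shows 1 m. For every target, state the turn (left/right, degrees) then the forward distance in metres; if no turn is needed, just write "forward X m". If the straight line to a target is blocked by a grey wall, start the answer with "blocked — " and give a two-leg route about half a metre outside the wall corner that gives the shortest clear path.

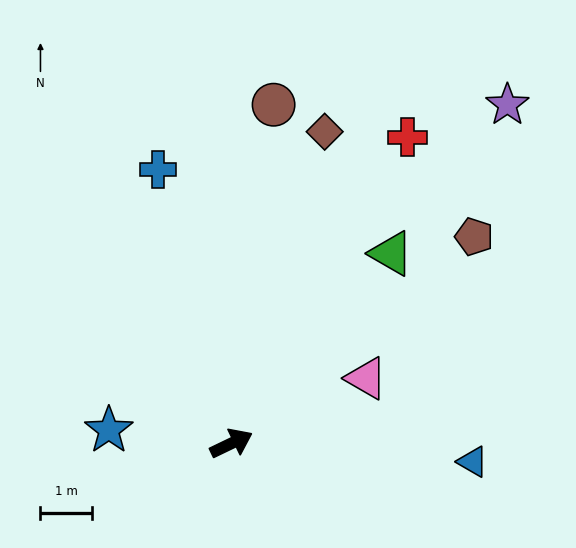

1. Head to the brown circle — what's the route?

turn left 57°, forward 6.6 m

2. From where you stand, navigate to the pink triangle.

forward 2.9 m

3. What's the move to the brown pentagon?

turn left 15°, forward 6.2 m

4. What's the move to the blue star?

turn left 148°, forward 2.4 m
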